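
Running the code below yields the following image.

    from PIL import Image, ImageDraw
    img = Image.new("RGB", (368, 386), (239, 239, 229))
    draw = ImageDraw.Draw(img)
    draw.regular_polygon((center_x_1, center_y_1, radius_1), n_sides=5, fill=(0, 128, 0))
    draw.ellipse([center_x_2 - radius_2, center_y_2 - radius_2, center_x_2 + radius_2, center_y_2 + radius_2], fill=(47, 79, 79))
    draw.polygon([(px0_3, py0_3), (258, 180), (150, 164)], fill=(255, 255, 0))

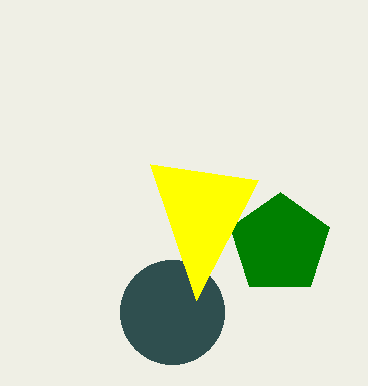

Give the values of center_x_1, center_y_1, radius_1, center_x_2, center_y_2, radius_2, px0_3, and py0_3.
center_x_1 = 280, center_y_1 = 244, radius_1 = 52, center_x_2 = 172, center_y_2 = 312, radius_2 = 52, px0_3 = 196, py0_3 = 300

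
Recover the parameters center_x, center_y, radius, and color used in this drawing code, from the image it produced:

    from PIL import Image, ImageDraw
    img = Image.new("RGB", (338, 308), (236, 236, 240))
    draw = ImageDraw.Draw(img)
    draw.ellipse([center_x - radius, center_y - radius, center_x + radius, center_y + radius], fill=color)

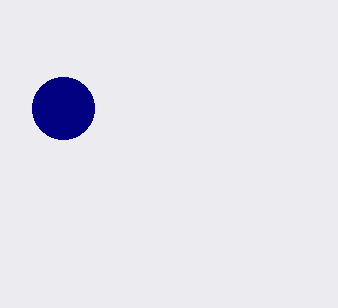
center_x = 63, center_y = 108, radius = 31, color = 'navy'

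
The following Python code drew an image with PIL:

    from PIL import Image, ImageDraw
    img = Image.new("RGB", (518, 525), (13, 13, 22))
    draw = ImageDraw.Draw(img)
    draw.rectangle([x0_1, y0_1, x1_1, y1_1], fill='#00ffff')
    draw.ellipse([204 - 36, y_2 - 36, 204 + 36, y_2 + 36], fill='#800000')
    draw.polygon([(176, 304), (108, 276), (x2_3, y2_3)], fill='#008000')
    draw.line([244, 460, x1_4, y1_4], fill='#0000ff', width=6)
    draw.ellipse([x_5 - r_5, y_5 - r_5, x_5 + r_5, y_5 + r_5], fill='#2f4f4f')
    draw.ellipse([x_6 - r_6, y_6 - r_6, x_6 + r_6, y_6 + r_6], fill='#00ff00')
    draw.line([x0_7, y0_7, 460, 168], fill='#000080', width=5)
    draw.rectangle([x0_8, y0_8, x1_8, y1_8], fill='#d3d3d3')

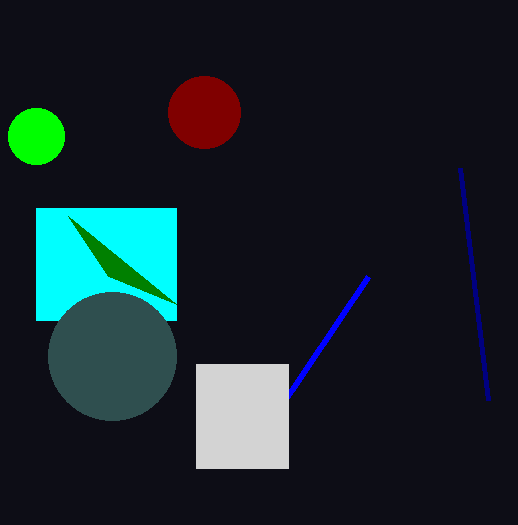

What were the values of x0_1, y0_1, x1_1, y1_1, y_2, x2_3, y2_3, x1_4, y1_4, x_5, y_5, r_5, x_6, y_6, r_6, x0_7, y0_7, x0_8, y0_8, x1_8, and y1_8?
x0_1 = 36, y0_1 = 208, x1_1 = 176, y1_1 = 320, y_2 = 112, x2_3 = 68, y2_3 = 216, x1_4 = 368, y1_4 = 276, x_5 = 112, y_5 = 356, r_5 = 64, x_6 = 36, y_6 = 136, r_6 = 28, x0_7 = 488, y0_7 = 400, x0_8 = 196, y0_8 = 364, x1_8 = 288, y1_8 = 468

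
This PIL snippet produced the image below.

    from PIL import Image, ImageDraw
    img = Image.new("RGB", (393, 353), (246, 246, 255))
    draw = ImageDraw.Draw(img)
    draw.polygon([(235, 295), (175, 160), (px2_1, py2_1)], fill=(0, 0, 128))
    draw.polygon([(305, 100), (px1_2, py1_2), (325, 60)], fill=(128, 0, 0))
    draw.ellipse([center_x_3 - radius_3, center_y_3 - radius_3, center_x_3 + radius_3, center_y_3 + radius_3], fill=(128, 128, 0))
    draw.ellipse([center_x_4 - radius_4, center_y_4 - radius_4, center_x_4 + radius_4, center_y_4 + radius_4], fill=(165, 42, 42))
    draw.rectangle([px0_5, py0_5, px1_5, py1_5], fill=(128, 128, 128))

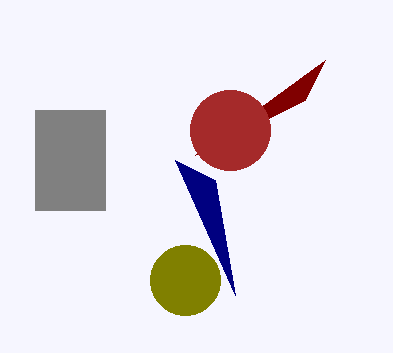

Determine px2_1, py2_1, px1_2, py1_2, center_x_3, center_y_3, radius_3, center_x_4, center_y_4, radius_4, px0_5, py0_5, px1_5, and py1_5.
px2_1 = 215
py2_1 = 180
px1_2 = 195
py1_2 = 155
center_x_3 = 185
center_y_3 = 280
radius_3 = 35
center_x_4 = 230
center_y_4 = 130
radius_4 = 40
px0_5 = 35
py0_5 = 110
px1_5 = 105
py1_5 = 210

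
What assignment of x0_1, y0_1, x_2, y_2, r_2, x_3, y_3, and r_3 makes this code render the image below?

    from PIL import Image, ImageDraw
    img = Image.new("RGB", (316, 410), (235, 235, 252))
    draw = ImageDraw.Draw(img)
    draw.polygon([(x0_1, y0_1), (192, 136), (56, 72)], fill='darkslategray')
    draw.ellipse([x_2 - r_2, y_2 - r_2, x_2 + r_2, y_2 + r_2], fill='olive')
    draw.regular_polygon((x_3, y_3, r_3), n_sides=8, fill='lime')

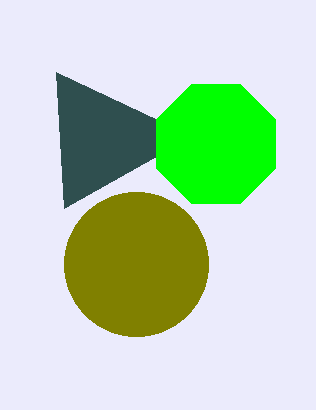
x0_1 = 64, y0_1 = 208, x_2 = 136, y_2 = 264, r_2 = 72, x_3 = 216, y_3 = 144, r_3 = 64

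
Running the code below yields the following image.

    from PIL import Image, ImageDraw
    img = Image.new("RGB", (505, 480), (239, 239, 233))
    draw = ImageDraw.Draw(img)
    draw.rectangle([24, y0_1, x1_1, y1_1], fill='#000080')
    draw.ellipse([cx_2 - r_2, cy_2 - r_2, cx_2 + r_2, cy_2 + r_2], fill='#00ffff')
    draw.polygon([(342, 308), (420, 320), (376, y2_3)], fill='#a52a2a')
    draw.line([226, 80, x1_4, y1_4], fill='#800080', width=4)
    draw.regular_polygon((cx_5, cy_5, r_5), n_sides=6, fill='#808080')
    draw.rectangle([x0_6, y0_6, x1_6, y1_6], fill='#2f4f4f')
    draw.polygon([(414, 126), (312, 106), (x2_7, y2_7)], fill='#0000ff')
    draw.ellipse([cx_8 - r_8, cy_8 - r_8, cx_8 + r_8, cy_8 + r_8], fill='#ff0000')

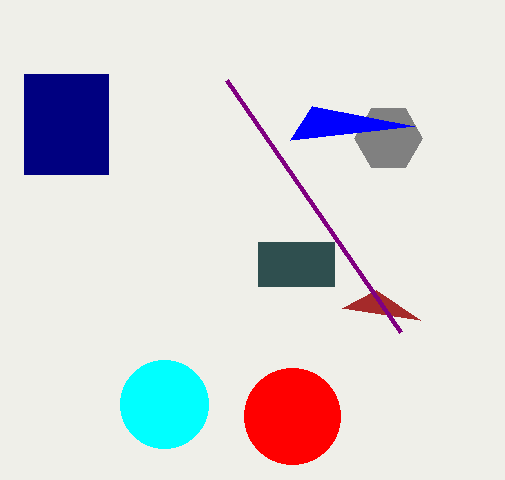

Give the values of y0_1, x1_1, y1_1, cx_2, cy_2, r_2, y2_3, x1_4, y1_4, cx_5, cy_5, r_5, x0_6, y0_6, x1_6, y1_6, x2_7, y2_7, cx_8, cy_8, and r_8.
y0_1 = 74
x1_1 = 108
y1_1 = 174
cx_2 = 164
cy_2 = 404
r_2 = 44
y2_3 = 290
x1_4 = 400
y1_4 = 332
cx_5 = 388
cy_5 = 138
r_5 = 34
x0_6 = 258
y0_6 = 242
x1_6 = 334
y1_6 = 286
x2_7 = 290
y2_7 = 140
cx_8 = 292
cy_8 = 416
r_8 = 48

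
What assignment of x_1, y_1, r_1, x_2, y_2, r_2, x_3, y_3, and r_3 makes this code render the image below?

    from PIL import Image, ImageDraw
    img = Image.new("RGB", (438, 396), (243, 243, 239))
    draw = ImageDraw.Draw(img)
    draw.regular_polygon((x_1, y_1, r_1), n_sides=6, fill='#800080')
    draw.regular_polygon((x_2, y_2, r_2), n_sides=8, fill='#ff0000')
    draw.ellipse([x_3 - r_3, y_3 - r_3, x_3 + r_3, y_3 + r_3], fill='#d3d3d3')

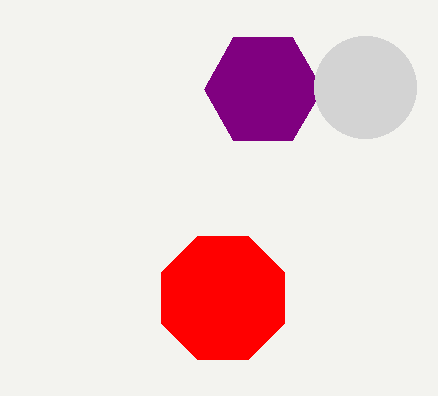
x_1 = 263; y_1 = 89; r_1 = 59; x_2 = 223; y_2 = 298; r_2 = 67; x_3 = 365; y_3 = 87; r_3 = 51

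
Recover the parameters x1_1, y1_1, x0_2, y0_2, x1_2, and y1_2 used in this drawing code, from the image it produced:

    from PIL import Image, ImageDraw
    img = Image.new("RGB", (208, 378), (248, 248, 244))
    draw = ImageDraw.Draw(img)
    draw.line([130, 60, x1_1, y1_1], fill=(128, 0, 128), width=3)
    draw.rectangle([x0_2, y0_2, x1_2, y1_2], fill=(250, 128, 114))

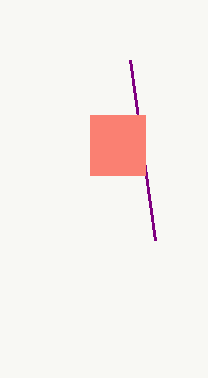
x1_1 = 155
y1_1 = 240
x0_2 = 90
y0_2 = 115
x1_2 = 145
y1_2 = 175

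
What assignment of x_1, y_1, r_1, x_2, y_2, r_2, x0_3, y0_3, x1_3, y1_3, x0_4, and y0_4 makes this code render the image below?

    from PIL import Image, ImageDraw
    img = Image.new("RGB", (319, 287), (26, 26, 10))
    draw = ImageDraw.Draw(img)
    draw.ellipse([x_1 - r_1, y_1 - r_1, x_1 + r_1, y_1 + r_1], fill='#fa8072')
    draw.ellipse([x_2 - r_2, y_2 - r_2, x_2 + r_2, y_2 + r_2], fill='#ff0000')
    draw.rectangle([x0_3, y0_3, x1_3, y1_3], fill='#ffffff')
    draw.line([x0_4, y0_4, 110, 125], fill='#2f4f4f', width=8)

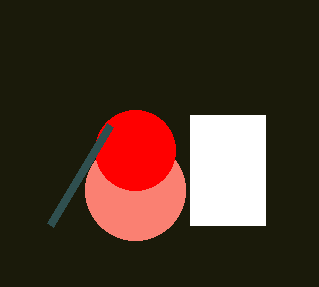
x_1 = 135
y_1 = 190
r_1 = 50
x_2 = 135
y_2 = 150
r_2 = 40
x0_3 = 190
y0_3 = 115
x1_3 = 265
y1_3 = 225
x0_4 = 50
y0_4 = 225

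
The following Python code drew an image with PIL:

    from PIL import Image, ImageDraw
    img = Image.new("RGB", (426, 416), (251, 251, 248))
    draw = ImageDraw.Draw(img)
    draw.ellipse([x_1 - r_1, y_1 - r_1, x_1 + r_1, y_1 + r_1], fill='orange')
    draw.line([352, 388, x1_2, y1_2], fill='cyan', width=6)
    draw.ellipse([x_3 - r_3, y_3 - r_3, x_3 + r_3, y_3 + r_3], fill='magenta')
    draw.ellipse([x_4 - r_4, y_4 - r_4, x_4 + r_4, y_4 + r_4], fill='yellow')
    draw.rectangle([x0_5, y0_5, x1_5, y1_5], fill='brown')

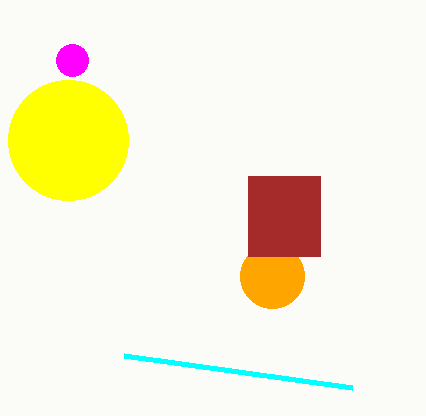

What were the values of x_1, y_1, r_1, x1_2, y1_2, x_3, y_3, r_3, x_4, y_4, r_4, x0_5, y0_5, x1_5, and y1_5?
x_1 = 272
y_1 = 276
r_1 = 32
x1_2 = 124
y1_2 = 356
x_3 = 72
y_3 = 60
r_3 = 16
x_4 = 68
y_4 = 140
r_4 = 60
x0_5 = 248
y0_5 = 176
x1_5 = 320
y1_5 = 256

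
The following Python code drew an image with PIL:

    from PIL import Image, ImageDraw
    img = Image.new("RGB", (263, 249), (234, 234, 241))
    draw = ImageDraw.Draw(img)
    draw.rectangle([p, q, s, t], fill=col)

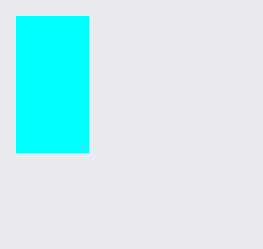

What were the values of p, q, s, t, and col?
p = 16, q = 16, s = 88, t = 152, col = 'cyan'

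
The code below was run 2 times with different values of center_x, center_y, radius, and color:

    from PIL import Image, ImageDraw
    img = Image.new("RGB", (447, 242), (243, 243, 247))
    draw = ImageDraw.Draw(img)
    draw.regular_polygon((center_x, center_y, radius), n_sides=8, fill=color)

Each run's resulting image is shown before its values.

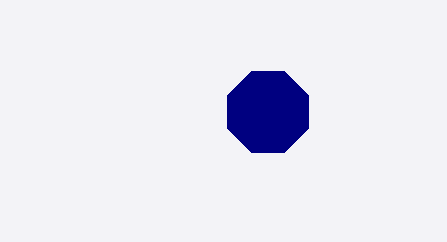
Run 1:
center_x = 268, center_y = 112, radius = 44, color = 'navy'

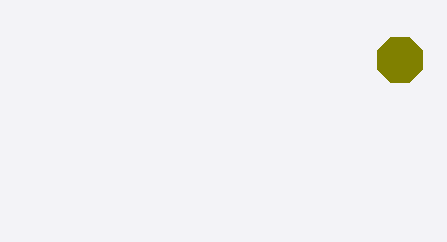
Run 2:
center_x = 400
center_y = 60
radius = 24
color = 'olive'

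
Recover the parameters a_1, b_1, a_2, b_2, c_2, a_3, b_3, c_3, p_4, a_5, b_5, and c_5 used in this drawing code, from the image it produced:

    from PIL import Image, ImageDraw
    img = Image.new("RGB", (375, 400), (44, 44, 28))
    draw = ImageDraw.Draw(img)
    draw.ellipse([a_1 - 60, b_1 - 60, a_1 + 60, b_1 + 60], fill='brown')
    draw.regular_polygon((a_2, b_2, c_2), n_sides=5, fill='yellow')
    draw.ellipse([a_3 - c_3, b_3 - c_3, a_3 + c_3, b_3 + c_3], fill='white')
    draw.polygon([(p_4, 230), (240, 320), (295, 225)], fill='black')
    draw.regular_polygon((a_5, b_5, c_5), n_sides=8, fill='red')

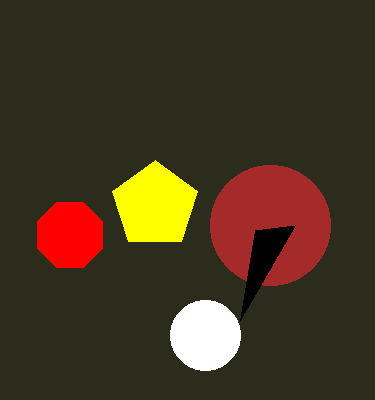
a_1 = 270; b_1 = 225; a_2 = 155; b_2 = 205; c_2 = 45; a_3 = 205; b_3 = 335; c_3 = 35; p_4 = 255; a_5 = 70; b_5 = 235; c_5 = 35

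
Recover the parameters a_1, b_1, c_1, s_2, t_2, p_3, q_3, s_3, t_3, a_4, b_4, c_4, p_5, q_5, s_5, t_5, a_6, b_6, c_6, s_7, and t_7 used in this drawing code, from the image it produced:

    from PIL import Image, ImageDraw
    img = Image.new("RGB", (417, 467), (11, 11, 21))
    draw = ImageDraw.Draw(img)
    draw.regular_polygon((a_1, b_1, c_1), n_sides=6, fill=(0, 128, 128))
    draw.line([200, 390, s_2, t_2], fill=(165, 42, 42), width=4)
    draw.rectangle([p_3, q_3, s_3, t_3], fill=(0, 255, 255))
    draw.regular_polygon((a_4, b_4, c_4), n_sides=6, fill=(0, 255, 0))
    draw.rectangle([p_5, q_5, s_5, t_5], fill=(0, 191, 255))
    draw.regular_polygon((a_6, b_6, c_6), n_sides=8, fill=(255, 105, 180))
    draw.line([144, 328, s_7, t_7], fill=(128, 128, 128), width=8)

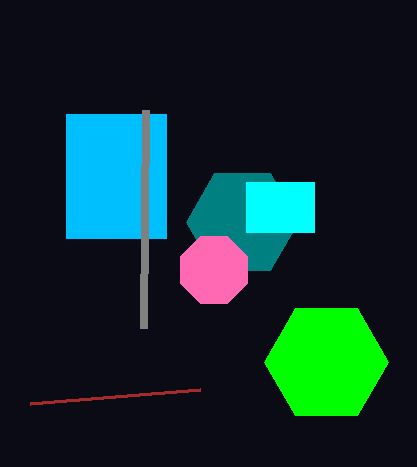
a_1 = 242; b_1 = 222; c_1 = 56; s_2 = 30; t_2 = 404; p_3 = 246; q_3 = 182; s_3 = 314; t_3 = 232; a_4 = 326; b_4 = 362; c_4 = 62; p_5 = 66; q_5 = 114; s_5 = 166; t_5 = 238; a_6 = 214; b_6 = 270; c_6 = 36; s_7 = 146; t_7 = 110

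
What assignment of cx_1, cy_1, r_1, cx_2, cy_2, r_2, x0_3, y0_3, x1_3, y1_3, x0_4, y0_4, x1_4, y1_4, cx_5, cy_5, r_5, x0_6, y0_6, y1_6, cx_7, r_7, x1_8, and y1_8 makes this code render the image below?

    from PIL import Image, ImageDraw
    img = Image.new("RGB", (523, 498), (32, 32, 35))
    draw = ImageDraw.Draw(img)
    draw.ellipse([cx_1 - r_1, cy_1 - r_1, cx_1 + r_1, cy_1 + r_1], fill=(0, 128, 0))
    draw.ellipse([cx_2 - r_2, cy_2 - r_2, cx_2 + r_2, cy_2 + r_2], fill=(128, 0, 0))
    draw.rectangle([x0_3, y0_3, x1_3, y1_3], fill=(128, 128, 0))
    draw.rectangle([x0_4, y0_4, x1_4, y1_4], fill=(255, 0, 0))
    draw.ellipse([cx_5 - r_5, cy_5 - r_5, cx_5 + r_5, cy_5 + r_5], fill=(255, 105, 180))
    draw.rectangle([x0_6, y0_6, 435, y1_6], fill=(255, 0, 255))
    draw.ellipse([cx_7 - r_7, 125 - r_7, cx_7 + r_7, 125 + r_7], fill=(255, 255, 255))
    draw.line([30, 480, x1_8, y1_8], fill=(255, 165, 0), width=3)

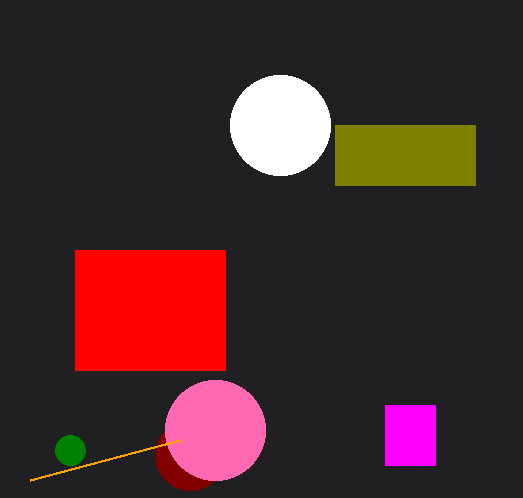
cx_1 = 70; cy_1 = 450; r_1 = 15; cx_2 = 190; cy_2 = 455; r_2 = 35; x0_3 = 335; y0_3 = 125; x1_3 = 475; y1_3 = 185; x0_4 = 75; y0_4 = 250; x1_4 = 225; y1_4 = 370; cx_5 = 215; cy_5 = 430; r_5 = 50; x0_6 = 385; y0_6 = 405; y1_6 = 465; cx_7 = 280; r_7 = 50; x1_8 = 180; y1_8 = 440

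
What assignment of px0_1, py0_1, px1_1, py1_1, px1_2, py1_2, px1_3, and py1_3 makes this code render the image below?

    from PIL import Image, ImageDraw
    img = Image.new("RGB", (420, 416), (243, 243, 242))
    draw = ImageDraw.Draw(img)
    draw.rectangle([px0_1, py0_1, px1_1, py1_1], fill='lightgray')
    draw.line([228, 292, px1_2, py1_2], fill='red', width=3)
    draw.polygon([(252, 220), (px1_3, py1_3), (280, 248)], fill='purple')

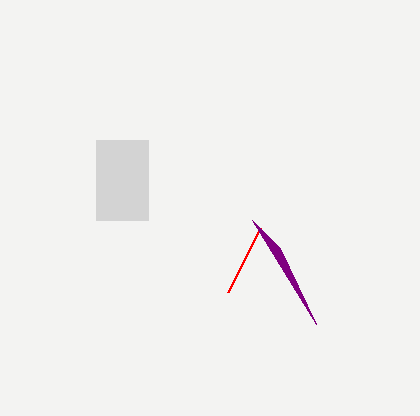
px0_1 = 96
py0_1 = 140
px1_1 = 148
py1_1 = 220
px1_2 = 260
py1_2 = 228
px1_3 = 316
py1_3 = 324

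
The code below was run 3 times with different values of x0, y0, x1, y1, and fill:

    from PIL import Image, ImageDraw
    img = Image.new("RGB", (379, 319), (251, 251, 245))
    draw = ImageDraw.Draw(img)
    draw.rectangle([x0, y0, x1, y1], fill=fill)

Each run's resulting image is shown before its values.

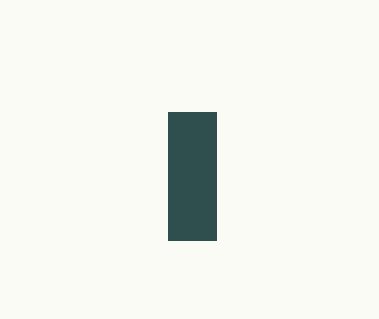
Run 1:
x0 = 168
y0 = 112
x1 = 216
y1 = 240
fill = 'darkslategray'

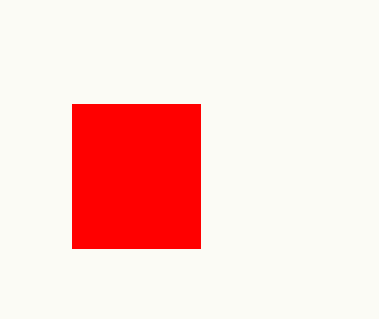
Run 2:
x0 = 72
y0 = 104
x1 = 200
y1 = 248
fill = 'red'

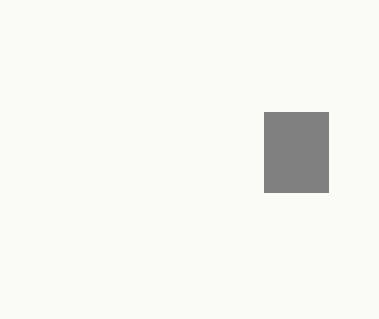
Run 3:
x0 = 264; y0 = 112; x1 = 328; y1 = 192; fill = 'gray'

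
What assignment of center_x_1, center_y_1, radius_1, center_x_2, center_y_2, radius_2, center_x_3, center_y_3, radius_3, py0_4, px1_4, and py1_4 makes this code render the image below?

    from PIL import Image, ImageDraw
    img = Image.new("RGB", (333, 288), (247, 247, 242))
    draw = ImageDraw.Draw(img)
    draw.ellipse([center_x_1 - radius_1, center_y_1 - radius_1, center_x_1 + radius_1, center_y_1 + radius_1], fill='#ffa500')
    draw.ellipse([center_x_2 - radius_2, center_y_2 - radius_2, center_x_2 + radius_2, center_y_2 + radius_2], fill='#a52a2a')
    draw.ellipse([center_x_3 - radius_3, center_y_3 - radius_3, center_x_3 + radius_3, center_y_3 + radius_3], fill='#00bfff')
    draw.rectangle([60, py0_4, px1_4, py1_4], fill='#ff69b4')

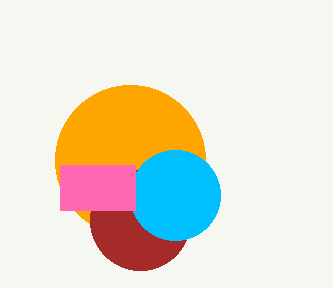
center_x_1 = 130; center_y_1 = 160; radius_1 = 75; center_x_2 = 140; center_y_2 = 220; radius_2 = 50; center_x_3 = 175; center_y_3 = 195; radius_3 = 45; py0_4 = 165; px1_4 = 135; py1_4 = 210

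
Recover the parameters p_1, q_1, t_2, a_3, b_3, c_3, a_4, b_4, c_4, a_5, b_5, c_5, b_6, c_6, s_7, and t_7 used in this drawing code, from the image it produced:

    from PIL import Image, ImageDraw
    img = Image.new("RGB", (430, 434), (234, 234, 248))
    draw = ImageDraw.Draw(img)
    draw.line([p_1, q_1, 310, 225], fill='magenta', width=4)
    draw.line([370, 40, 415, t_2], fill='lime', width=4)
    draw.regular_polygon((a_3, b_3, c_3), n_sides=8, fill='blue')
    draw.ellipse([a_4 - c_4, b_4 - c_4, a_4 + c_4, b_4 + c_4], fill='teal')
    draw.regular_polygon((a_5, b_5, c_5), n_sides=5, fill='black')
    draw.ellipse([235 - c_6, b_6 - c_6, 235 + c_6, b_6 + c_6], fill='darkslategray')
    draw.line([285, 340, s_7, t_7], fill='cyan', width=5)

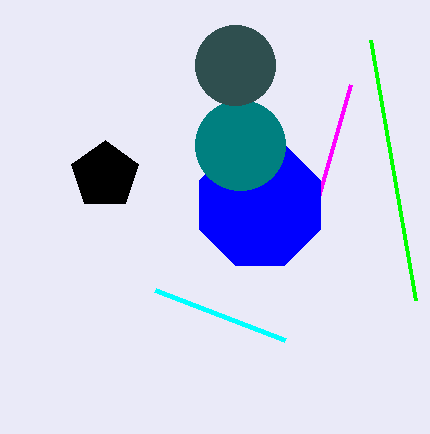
p_1 = 350; q_1 = 85; t_2 = 300; a_3 = 260; b_3 = 205; c_3 = 65; a_4 = 240; b_4 = 145; c_4 = 45; a_5 = 105; b_5 = 175; c_5 = 35; b_6 = 65; c_6 = 40; s_7 = 155; t_7 = 290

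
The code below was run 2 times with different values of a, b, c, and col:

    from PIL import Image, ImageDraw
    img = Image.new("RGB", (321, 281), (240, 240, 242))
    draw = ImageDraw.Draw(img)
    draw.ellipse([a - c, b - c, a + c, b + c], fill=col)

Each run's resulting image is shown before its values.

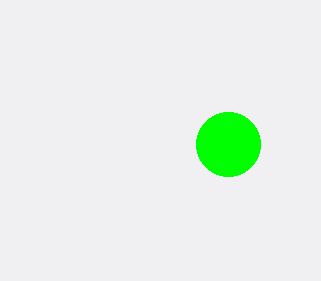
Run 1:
a = 228
b = 144
c = 32
col = 'lime'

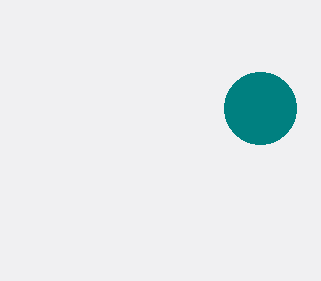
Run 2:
a = 260, b = 108, c = 36, col = 'teal'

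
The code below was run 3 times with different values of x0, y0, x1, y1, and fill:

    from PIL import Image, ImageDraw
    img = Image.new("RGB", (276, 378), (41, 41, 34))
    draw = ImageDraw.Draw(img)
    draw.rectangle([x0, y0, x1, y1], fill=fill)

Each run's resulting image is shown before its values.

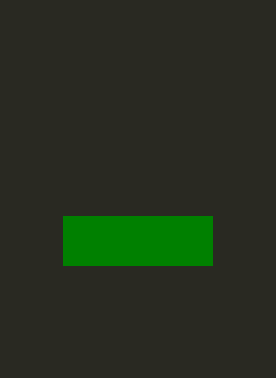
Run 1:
x0 = 63, y0 = 216, x1 = 212, y1 = 265, fill = 'green'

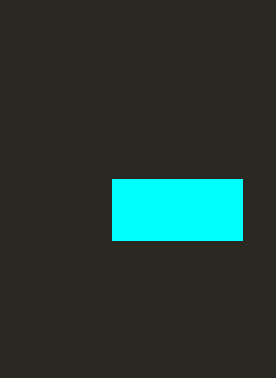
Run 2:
x0 = 112
y0 = 179
x1 = 242
y1 = 240
fill = 'cyan'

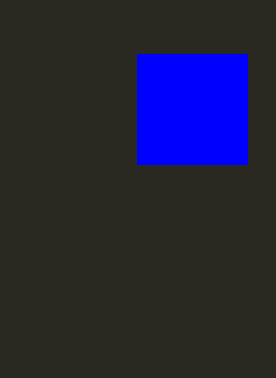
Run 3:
x0 = 137, y0 = 54, x1 = 247, y1 = 164, fill = 'blue'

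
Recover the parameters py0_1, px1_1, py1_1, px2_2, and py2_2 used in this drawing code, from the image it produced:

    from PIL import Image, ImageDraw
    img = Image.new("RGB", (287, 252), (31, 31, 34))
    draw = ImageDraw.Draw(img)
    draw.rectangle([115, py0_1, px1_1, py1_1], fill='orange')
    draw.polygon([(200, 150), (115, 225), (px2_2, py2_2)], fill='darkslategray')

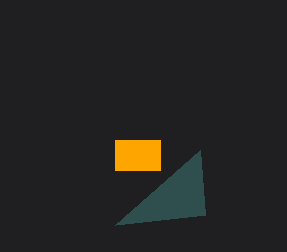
py0_1 = 140
px1_1 = 160
py1_1 = 170
px2_2 = 205
py2_2 = 215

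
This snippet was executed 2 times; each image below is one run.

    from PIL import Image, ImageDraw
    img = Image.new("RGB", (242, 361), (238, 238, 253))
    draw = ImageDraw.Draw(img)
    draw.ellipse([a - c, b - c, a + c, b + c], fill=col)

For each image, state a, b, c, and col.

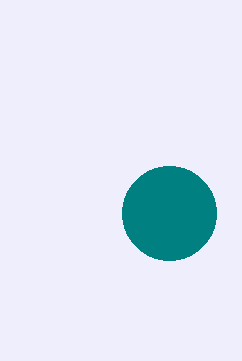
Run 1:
a = 169; b = 213; c = 47; col = 'teal'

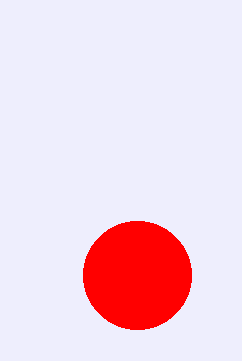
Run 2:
a = 137; b = 275; c = 54; col = 'red'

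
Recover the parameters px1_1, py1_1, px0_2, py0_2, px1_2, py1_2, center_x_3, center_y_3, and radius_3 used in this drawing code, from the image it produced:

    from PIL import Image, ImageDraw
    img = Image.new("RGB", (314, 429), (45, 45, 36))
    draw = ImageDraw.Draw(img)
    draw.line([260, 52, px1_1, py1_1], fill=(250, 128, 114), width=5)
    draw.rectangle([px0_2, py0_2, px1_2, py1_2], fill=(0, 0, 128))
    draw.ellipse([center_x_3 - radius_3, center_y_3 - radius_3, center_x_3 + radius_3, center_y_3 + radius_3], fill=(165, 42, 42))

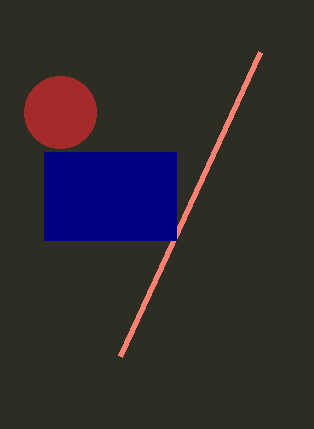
px1_1 = 120
py1_1 = 356
px0_2 = 44
py0_2 = 152
px1_2 = 176
py1_2 = 240
center_x_3 = 60
center_y_3 = 112
radius_3 = 36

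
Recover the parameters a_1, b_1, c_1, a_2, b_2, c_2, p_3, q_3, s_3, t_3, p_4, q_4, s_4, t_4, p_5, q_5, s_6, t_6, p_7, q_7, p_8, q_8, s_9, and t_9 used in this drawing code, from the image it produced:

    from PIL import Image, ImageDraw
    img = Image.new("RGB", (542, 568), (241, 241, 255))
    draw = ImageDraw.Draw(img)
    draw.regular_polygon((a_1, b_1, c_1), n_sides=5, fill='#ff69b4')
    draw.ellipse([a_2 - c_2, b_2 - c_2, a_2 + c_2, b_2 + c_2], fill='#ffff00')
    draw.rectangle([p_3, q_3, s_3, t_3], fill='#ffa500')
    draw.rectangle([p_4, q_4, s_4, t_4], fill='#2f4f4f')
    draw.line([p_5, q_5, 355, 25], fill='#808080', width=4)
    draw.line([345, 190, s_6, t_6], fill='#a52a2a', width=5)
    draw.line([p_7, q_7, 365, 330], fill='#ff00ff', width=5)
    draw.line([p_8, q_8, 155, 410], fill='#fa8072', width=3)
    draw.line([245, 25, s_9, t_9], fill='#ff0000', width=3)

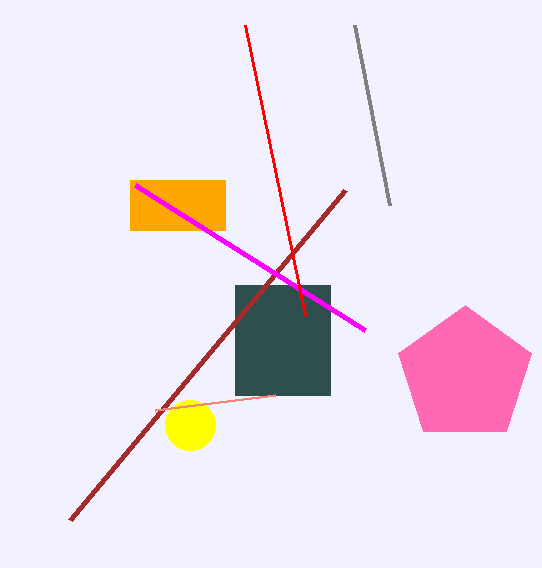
a_1 = 465
b_1 = 375
c_1 = 70
a_2 = 190
b_2 = 425
c_2 = 25
p_3 = 130
q_3 = 180
s_3 = 225
t_3 = 230
p_4 = 235
q_4 = 285
s_4 = 330
t_4 = 395
p_5 = 390
q_5 = 205
s_6 = 70
t_6 = 520
p_7 = 135
q_7 = 185
p_8 = 275
q_8 = 395
s_9 = 305
t_9 = 315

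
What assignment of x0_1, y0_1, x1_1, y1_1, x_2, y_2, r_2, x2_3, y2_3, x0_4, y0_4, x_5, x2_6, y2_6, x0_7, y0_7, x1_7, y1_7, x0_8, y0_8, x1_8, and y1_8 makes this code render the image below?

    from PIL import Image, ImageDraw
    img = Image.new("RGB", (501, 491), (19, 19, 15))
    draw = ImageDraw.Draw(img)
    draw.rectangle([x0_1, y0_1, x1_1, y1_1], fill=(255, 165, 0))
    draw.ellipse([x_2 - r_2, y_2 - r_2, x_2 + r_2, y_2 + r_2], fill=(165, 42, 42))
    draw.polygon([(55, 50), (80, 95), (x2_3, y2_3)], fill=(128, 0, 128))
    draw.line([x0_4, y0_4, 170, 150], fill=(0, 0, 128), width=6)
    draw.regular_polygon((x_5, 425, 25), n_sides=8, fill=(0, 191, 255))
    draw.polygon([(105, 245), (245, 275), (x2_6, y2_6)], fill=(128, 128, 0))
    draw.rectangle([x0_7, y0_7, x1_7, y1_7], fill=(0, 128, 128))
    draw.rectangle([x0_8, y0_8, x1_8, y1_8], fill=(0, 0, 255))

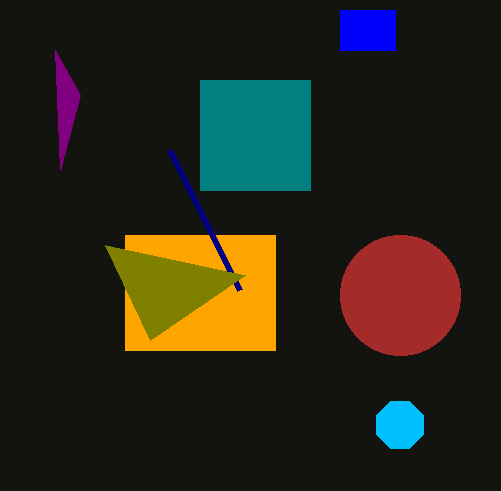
x0_1 = 125; y0_1 = 235; x1_1 = 275; y1_1 = 350; x_2 = 400; y_2 = 295; r_2 = 60; x2_3 = 60; y2_3 = 170; x0_4 = 240; y0_4 = 290; x_5 = 400; x2_6 = 150; y2_6 = 340; x0_7 = 200; y0_7 = 80; x1_7 = 310; y1_7 = 190; x0_8 = 340; y0_8 = 10; x1_8 = 395; y1_8 = 50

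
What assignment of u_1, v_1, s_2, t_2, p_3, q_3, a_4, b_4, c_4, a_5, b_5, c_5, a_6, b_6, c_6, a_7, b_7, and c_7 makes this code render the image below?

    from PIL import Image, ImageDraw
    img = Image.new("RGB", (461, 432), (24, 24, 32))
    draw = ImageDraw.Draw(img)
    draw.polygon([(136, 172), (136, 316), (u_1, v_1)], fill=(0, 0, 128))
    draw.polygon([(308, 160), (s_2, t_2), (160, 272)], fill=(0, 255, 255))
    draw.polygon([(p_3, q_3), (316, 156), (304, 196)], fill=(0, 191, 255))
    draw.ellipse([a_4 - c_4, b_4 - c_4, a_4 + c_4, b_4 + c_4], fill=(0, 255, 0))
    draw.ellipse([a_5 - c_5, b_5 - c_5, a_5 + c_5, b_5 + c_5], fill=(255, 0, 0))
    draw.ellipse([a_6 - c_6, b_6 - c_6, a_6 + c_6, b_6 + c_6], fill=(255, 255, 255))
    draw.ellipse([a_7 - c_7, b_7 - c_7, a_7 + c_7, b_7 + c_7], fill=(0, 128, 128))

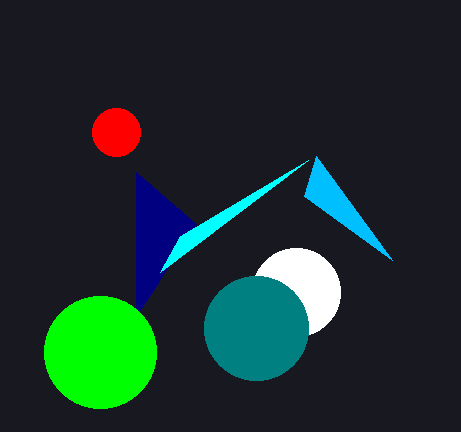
u_1 = 196; v_1 = 224; s_2 = 180; t_2 = 236; p_3 = 392; q_3 = 260; a_4 = 100; b_4 = 352; c_4 = 56; a_5 = 116; b_5 = 132; c_5 = 24; a_6 = 296; b_6 = 292; c_6 = 44; a_7 = 256; b_7 = 328; c_7 = 52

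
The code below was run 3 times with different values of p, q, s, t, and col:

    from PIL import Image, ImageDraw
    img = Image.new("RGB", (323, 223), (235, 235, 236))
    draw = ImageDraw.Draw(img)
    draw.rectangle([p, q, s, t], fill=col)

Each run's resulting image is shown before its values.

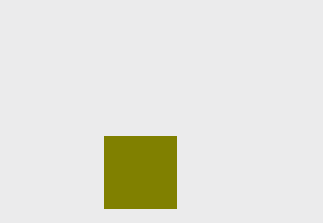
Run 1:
p = 104; q = 136; s = 176; t = 208; col = 'olive'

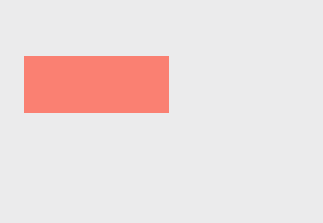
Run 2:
p = 24, q = 56, s = 168, t = 112, col = 'salmon'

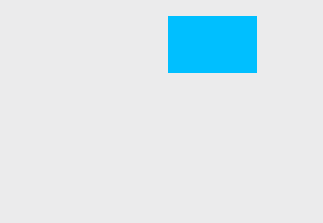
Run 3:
p = 168, q = 16, s = 256, t = 72, col = 'deepskyblue'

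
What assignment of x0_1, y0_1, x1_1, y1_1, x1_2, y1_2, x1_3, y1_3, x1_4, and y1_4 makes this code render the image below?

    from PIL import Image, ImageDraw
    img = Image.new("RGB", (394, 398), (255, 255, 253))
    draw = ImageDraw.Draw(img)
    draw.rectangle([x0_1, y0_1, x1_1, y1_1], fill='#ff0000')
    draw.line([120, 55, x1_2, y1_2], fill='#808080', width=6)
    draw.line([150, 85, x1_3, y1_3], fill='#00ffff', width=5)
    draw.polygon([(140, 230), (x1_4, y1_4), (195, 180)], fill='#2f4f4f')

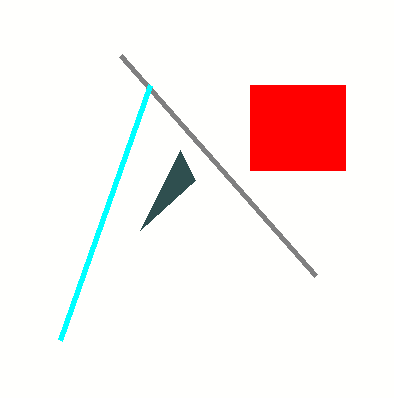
x0_1 = 250
y0_1 = 85
x1_1 = 345
y1_1 = 170
x1_2 = 315
y1_2 = 275
x1_3 = 60
y1_3 = 340
x1_4 = 180
y1_4 = 150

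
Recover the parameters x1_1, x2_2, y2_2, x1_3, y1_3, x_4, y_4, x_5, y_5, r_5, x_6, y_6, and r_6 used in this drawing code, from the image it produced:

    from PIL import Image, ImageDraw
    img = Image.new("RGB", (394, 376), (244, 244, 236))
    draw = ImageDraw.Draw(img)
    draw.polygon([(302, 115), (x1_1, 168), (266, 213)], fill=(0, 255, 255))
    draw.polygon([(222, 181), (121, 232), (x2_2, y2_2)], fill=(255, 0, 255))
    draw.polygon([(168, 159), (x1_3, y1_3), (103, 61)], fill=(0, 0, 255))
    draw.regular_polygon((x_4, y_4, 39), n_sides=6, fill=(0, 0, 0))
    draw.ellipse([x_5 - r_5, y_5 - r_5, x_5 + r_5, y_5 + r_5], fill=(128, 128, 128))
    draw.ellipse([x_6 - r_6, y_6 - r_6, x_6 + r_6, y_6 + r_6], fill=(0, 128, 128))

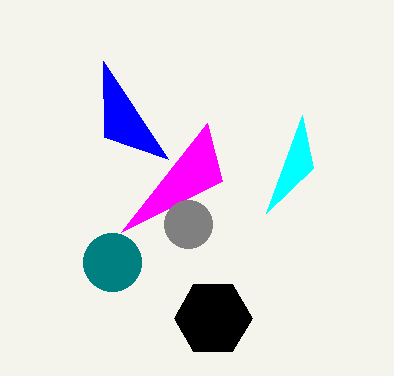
x1_1 = 313; x2_2 = 207; y2_2 = 123; x1_3 = 104; y1_3 = 137; x_4 = 213; y_4 = 318; x_5 = 188; y_5 = 224; r_5 = 24; x_6 = 112; y_6 = 262; r_6 = 29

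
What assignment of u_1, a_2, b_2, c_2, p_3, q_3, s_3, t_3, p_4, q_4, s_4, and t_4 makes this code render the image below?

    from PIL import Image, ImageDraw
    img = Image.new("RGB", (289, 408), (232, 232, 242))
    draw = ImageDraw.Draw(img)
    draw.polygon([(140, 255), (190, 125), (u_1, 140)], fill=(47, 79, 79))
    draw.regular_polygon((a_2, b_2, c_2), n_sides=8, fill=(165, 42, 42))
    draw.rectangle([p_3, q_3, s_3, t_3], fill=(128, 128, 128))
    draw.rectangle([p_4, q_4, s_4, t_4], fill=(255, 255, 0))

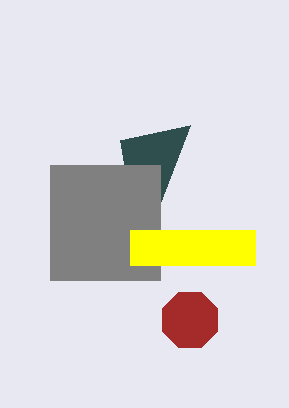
u_1 = 120, a_2 = 190, b_2 = 320, c_2 = 30, p_3 = 50, q_3 = 165, s_3 = 160, t_3 = 280, p_4 = 130, q_4 = 230, s_4 = 255, t_4 = 265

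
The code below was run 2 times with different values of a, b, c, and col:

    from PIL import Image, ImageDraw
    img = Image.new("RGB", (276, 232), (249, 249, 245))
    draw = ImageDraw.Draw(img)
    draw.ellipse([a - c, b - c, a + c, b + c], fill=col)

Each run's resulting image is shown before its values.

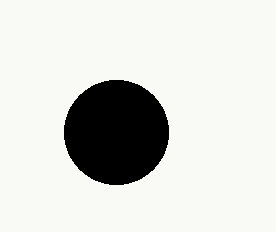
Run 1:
a = 116, b = 132, c = 52, col = 'black'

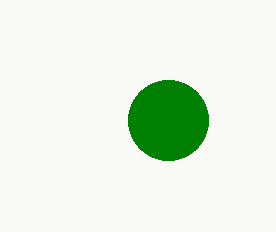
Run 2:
a = 168
b = 120
c = 40
col = 'green'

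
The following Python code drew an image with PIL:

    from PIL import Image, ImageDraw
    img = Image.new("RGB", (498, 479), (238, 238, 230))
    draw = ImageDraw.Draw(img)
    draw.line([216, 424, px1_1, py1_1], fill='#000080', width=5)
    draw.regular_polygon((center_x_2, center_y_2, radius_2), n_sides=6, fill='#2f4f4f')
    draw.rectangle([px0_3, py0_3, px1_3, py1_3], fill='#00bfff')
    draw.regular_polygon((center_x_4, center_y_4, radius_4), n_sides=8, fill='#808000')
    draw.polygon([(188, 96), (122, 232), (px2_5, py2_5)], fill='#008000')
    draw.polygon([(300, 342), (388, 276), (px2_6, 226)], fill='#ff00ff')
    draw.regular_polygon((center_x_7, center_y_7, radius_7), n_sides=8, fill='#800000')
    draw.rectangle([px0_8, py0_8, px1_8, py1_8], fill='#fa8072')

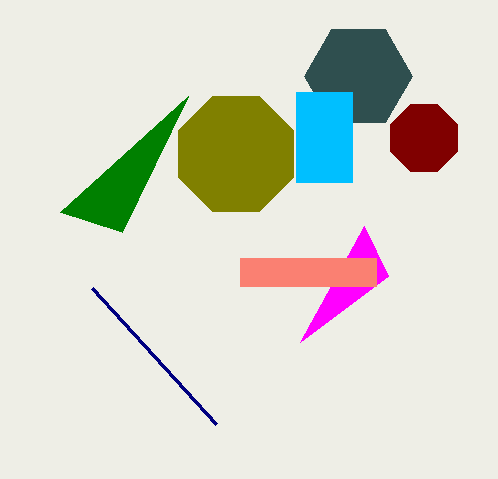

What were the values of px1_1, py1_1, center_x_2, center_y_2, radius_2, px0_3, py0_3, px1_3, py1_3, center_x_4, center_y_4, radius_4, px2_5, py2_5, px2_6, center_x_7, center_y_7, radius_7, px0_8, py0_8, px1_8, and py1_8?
px1_1 = 92
py1_1 = 288
center_x_2 = 358
center_y_2 = 76
radius_2 = 54
px0_3 = 296
py0_3 = 92
px1_3 = 352
py1_3 = 182
center_x_4 = 236
center_y_4 = 154
radius_4 = 62
px2_5 = 60
py2_5 = 212
px2_6 = 364
center_x_7 = 424
center_y_7 = 138
radius_7 = 36
px0_8 = 240
py0_8 = 258
px1_8 = 376
py1_8 = 286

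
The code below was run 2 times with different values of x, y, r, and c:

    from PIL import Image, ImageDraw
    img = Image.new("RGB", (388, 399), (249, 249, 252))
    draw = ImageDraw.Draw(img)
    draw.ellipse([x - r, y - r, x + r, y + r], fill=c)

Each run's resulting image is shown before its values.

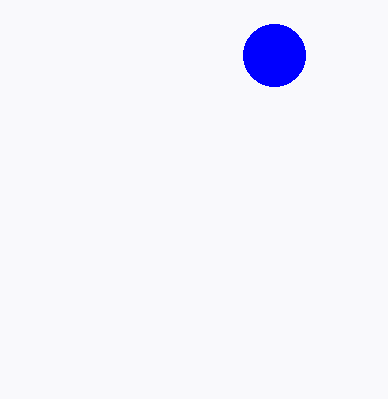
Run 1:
x = 274; y = 55; r = 31; c = 'blue'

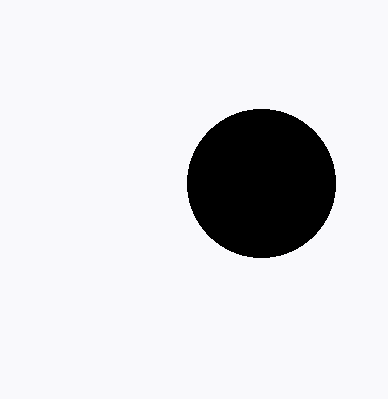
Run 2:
x = 261; y = 183; r = 74; c = 'black'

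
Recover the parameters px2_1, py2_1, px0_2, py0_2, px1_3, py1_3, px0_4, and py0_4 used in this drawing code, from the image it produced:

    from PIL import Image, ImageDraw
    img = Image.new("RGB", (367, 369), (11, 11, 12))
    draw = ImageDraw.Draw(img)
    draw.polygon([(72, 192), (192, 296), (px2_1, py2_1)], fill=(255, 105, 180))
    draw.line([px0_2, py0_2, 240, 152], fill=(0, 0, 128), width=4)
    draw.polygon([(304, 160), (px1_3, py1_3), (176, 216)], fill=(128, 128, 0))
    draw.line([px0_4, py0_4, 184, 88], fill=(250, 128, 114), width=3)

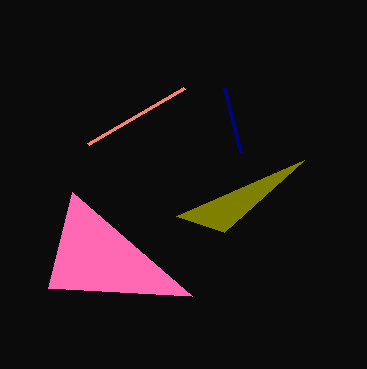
px2_1 = 48; py2_1 = 288; px0_2 = 224; py0_2 = 88; px1_3 = 224; py1_3 = 232; px0_4 = 88; py0_4 = 144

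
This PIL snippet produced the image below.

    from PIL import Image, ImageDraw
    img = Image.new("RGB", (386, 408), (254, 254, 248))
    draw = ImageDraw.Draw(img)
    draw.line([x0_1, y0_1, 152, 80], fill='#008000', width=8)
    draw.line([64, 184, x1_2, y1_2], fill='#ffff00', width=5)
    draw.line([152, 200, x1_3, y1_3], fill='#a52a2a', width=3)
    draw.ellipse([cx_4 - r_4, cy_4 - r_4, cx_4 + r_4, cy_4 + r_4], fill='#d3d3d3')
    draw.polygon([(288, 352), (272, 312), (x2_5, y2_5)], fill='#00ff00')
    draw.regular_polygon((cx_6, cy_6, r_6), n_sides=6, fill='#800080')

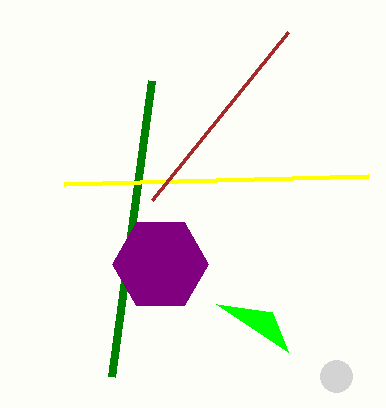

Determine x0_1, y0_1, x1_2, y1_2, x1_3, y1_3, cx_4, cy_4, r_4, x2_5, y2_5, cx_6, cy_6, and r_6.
x0_1 = 112
y0_1 = 376
x1_2 = 368
y1_2 = 176
x1_3 = 288
y1_3 = 32
cx_4 = 336
cy_4 = 376
r_4 = 16
x2_5 = 216
y2_5 = 304
cx_6 = 160
cy_6 = 264
r_6 = 48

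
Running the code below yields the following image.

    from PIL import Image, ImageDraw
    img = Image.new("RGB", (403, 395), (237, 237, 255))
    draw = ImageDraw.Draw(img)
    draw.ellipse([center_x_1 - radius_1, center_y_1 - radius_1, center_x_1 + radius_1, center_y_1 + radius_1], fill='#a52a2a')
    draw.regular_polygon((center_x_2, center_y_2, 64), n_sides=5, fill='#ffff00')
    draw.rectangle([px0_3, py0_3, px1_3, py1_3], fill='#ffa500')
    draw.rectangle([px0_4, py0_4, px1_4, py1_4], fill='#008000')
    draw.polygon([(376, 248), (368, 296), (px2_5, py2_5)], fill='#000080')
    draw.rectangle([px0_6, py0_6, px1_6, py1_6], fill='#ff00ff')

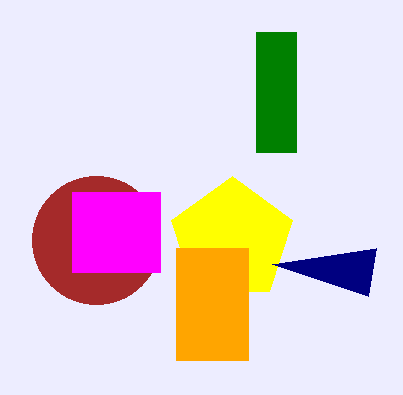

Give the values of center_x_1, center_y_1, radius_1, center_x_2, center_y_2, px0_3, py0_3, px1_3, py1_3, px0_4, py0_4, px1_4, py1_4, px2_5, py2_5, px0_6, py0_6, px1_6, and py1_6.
center_x_1 = 96; center_y_1 = 240; radius_1 = 64; center_x_2 = 232; center_y_2 = 240; px0_3 = 176; py0_3 = 248; px1_3 = 248; py1_3 = 360; px0_4 = 256; py0_4 = 32; px1_4 = 296; py1_4 = 152; px2_5 = 272; py2_5 = 264; px0_6 = 72; py0_6 = 192; px1_6 = 160; py1_6 = 272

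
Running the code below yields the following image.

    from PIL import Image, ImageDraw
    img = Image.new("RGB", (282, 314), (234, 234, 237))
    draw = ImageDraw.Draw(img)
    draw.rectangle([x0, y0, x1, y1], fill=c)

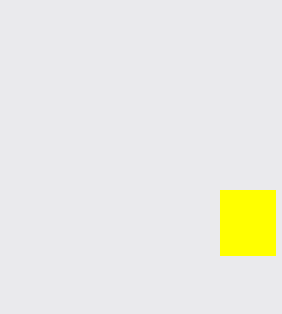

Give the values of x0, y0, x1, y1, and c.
x0 = 220
y0 = 190
x1 = 275
y1 = 255
c = 'yellow'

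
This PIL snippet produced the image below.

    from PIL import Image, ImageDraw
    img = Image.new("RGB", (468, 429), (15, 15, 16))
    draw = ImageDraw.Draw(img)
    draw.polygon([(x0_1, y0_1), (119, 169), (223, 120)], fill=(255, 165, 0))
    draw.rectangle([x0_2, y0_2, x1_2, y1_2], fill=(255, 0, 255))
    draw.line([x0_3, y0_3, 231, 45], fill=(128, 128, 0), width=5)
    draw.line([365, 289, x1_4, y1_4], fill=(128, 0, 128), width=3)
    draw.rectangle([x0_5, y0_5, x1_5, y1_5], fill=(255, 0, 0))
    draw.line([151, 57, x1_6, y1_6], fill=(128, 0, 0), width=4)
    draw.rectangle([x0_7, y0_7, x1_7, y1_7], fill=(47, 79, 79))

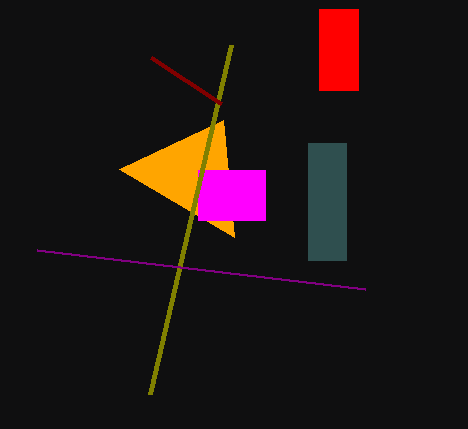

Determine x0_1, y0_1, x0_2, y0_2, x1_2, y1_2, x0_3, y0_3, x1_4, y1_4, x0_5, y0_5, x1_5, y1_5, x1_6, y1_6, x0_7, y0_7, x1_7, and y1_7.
x0_1 = 234, y0_1 = 237, x0_2 = 198, y0_2 = 170, x1_2 = 265, y1_2 = 220, x0_3 = 150, y0_3 = 394, x1_4 = 37, y1_4 = 250, x0_5 = 319, y0_5 = 9, x1_5 = 358, y1_5 = 90, x1_6 = 221, y1_6 = 103, x0_7 = 308, y0_7 = 143, x1_7 = 346, y1_7 = 260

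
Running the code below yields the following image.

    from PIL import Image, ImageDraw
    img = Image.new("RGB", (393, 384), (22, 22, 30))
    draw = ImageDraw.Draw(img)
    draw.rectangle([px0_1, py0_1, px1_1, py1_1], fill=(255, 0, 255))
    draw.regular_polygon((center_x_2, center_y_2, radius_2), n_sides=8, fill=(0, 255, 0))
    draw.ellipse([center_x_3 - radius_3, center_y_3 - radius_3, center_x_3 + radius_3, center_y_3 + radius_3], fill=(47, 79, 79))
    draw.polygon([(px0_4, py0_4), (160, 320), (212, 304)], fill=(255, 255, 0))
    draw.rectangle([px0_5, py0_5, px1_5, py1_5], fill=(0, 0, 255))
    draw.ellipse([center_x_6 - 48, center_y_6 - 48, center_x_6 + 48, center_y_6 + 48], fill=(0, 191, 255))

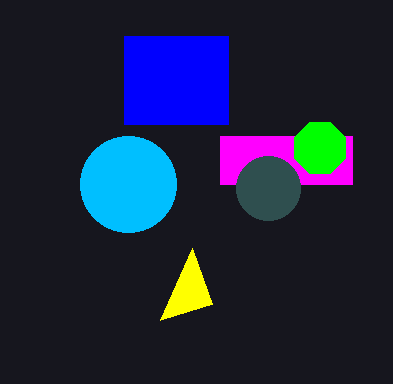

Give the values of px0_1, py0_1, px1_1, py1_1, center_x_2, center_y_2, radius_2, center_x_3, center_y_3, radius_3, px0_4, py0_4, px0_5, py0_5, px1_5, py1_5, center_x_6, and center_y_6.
px0_1 = 220; py0_1 = 136; px1_1 = 352; py1_1 = 184; center_x_2 = 320; center_y_2 = 148; radius_2 = 28; center_x_3 = 268; center_y_3 = 188; radius_3 = 32; px0_4 = 192; py0_4 = 248; px0_5 = 124; py0_5 = 36; px1_5 = 228; py1_5 = 124; center_x_6 = 128; center_y_6 = 184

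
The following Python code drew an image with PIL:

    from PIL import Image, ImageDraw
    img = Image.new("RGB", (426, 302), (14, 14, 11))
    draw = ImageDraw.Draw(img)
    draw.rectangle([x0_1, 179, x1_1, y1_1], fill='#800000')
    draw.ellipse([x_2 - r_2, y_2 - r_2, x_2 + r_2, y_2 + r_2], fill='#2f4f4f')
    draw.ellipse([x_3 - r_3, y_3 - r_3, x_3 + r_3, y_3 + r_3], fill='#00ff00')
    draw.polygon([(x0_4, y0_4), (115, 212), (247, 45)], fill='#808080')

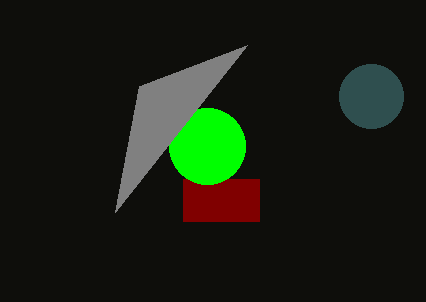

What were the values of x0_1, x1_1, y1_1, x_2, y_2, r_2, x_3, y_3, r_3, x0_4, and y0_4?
x0_1 = 183; x1_1 = 259; y1_1 = 221; x_2 = 371; y_2 = 96; r_2 = 32; x_3 = 207; y_3 = 146; r_3 = 38; x0_4 = 139; y0_4 = 86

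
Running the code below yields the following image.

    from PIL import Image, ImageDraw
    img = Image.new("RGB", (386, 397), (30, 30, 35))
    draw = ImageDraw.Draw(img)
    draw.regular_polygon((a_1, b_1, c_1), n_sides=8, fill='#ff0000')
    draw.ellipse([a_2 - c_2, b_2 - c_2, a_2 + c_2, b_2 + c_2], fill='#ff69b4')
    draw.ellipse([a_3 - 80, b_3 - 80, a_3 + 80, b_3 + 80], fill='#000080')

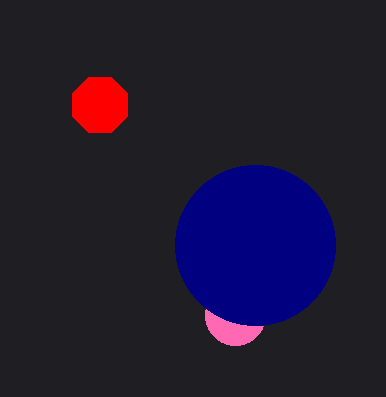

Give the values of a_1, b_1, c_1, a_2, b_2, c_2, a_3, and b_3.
a_1 = 100; b_1 = 105; c_1 = 30; a_2 = 235; b_2 = 315; c_2 = 30; a_3 = 255; b_3 = 245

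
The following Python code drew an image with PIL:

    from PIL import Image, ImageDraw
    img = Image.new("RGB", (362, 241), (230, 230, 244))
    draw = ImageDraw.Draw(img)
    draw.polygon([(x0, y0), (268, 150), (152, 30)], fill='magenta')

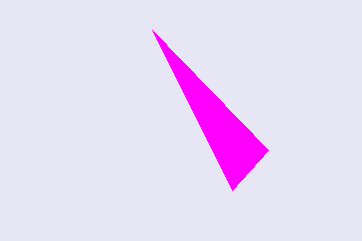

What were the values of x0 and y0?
x0 = 232
y0 = 190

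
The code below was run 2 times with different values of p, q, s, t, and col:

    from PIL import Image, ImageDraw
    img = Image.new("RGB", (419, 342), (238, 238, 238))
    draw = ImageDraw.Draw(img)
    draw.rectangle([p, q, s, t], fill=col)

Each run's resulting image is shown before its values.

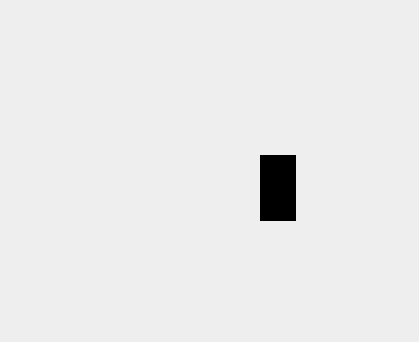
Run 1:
p = 260; q = 155; s = 295; t = 220; col = 'black'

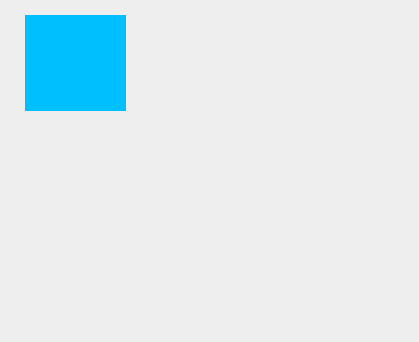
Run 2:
p = 25, q = 15, s = 125, t = 110, col = 'deepskyblue'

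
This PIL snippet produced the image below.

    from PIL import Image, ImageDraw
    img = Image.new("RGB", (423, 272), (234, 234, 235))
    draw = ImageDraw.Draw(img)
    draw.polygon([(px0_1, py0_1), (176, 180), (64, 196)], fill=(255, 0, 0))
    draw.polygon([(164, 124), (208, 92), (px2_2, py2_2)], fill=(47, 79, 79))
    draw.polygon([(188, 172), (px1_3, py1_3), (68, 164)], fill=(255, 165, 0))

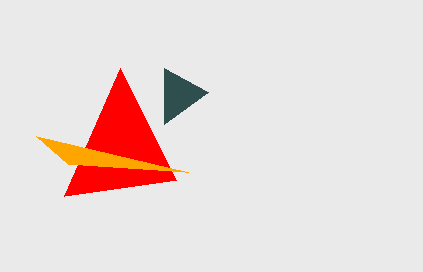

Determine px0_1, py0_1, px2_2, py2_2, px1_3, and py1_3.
px0_1 = 120; py0_1 = 68; px2_2 = 164; py2_2 = 68; px1_3 = 36; py1_3 = 136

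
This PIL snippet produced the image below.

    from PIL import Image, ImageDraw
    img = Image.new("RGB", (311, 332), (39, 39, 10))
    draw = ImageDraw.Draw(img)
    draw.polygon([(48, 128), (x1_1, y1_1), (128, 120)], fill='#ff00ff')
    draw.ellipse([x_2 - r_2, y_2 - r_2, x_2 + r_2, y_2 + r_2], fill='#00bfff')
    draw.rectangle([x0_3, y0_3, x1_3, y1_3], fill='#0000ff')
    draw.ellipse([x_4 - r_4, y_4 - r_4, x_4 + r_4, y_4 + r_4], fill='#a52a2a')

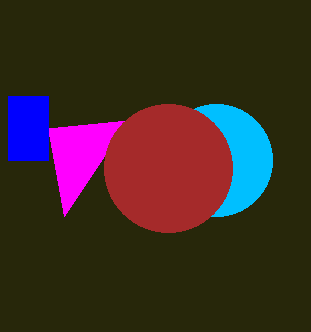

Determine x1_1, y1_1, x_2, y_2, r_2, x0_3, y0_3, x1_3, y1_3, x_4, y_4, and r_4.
x1_1 = 64, y1_1 = 216, x_2 = 216, y_2 = 160, r_2 = 56, x0_3 = 8, y0_3 = 96, x1_3 = 48, y1_3 = 160, x_4 = 168, y_4 = 168, r_4 = 64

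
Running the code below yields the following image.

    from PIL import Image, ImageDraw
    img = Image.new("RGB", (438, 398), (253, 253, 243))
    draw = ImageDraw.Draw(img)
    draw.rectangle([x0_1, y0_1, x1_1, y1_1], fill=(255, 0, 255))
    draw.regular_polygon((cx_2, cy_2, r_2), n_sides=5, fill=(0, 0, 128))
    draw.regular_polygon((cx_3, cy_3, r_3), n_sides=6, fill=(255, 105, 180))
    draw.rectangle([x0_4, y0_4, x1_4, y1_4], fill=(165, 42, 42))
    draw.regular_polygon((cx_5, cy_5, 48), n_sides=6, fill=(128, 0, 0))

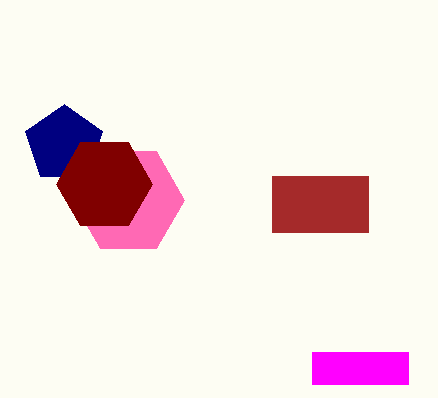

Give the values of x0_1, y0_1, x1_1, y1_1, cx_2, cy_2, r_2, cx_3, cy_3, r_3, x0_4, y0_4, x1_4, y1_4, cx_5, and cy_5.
x0_1 = 312
y0_1 = 352
x1_1 = 408
y1_1 = 384
cx_2 = 64
cy_2 = 144
r_2 = 40
cx_3 = 128
cy_3 = 200
r_3 = 56
x0_4 = 272
y0_4 = 176
x1_4 = 368
y1_4 = 232
cx_5 = 104
cy_5 = 184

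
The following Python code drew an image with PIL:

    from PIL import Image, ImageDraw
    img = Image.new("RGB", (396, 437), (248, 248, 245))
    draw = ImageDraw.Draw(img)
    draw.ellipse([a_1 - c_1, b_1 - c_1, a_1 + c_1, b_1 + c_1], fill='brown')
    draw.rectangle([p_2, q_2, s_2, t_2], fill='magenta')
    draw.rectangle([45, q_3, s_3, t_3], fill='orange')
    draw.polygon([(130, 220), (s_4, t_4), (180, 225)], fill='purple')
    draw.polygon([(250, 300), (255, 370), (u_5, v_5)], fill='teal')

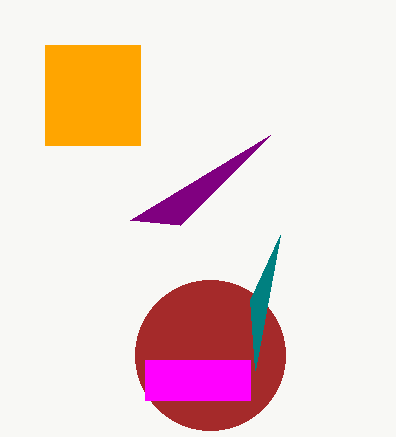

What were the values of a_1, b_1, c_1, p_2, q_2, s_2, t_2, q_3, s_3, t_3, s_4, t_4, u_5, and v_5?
a_1 = 210, b_1 = 355, c_1 = 75, p_2 = 145, q_2 = 360, s_2 = 250, t_2 = 400, q_3 = 45, s_3 = 140, t_3 = 145, s_4 = 270, t_4 = 135, u_5 = 280, v_5 = 235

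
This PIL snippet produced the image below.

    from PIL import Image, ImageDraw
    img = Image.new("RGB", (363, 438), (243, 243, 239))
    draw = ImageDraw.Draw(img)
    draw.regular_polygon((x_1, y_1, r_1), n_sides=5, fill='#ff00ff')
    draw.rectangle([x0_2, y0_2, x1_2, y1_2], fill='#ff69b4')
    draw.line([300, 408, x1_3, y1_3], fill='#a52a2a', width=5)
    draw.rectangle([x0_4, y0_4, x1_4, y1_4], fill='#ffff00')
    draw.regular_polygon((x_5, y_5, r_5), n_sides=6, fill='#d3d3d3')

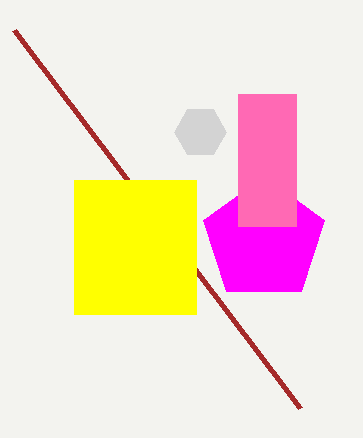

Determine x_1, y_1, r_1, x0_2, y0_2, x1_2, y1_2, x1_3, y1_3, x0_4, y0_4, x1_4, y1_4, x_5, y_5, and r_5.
x_1 = 264; y_1 = 240; r_1 = 64; x0_2 = 238; y0_2 = 94; x1_2 = 296; y1_2 = 226; x1_3 = 14; y1_3 = 30; x0_4 = 74; y0_4 = 180; x1_4 = 196; y1_4 = 314; x_5 = 200; y_5 = 132; r_5 = 26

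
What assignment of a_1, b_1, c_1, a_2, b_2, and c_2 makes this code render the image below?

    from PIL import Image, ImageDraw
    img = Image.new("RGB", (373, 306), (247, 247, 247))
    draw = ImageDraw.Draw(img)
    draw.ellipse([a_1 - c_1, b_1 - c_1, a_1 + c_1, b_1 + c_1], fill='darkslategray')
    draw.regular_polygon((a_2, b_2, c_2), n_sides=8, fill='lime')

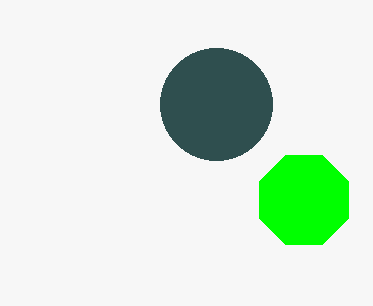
a_1 = 216; b_1 = 104; c_1 = 56; a_2 = 304; b_2 = 200; c_2 = 48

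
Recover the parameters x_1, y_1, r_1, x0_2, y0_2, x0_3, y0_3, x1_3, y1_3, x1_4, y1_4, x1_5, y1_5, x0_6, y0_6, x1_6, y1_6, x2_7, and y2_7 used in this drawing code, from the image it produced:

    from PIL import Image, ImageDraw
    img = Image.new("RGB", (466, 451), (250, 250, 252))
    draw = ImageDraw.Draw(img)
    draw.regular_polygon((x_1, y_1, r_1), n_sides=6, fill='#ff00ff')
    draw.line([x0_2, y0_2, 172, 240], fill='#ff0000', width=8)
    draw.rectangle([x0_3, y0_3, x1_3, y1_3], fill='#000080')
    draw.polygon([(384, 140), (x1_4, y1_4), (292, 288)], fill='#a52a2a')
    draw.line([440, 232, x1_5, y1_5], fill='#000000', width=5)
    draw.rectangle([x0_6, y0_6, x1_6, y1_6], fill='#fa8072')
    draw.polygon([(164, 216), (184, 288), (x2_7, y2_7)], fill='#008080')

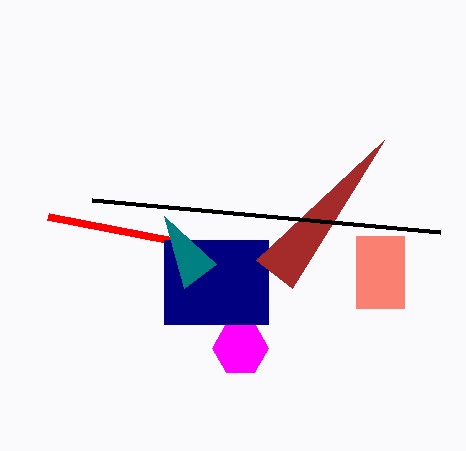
x_1 = 240; y_1 = 348; r_1 = 28; x0_2 = 48; y0_2 = 216; x0_3 = 164; y0_3 = 240; x1_3 = 268; y1_3 = 324; x1_4 = 256; y1_4 = 260; x1_5 = 92; y1_5 = 200; x0_6 = 356; y0_6 = 236; x1_6 = 404; y1_6 = 308; x2_7 = 216; y2_7 = 264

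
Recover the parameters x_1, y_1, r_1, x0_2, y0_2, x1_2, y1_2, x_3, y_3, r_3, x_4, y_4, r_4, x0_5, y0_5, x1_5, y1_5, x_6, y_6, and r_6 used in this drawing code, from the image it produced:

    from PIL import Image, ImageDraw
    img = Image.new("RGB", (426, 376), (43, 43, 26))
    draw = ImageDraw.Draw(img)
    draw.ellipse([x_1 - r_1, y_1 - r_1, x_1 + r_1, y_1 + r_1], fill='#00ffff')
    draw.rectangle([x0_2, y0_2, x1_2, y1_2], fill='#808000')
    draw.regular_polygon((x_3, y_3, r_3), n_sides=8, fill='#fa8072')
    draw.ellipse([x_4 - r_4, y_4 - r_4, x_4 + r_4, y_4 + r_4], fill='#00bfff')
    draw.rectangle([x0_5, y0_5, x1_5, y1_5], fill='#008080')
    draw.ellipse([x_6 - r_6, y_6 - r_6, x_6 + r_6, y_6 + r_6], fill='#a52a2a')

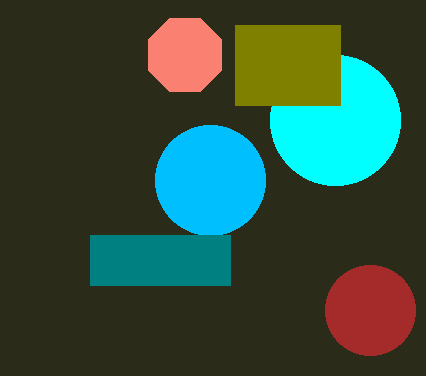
x_1 = 335
y_1 = 120
r_1 = 65
x0_2 = 235
y0_2 = 25
x1_2 = 340
y1_2 = 105
x_3 = 185
y_3 = 55
r_3 = 40
x_4 = 210
y_4 = 180
r_4 = 55
x0_5 = 90
y0_5 = 235
x1_5 = 230
y1_5 = 285
x_6 = 370
y_6 = 310
r_6 = 45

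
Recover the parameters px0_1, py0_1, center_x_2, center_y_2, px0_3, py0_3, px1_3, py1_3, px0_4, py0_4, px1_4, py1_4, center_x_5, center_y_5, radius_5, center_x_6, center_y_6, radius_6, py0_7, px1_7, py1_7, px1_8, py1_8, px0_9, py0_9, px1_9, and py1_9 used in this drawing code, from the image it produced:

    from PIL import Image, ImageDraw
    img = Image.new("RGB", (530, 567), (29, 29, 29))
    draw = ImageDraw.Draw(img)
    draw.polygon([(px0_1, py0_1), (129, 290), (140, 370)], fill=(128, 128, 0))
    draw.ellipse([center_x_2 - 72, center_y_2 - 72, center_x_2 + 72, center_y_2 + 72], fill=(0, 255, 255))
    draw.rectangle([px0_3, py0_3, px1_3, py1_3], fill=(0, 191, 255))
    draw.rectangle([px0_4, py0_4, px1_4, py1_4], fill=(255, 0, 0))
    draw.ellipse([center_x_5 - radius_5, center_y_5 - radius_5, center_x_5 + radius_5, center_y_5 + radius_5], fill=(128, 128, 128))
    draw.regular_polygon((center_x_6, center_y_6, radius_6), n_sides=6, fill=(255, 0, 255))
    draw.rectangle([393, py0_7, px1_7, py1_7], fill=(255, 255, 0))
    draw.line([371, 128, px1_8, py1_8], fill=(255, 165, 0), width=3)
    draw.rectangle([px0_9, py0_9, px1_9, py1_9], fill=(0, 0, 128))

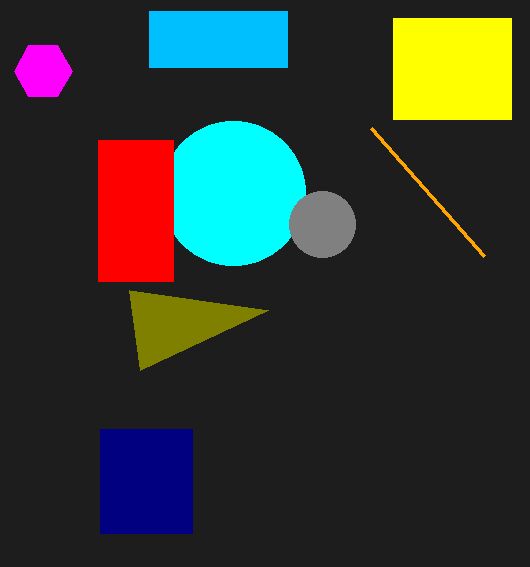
px0_1 = 268, py0_1 = 310, center_x_2 = 233, center_y_2 = 193, px0_3 = 149, py0_3 = 11, px1_3 = 287, py1_3 = 67, px0_4 = 98, py0_4 = 140, px1_4 = 173, py1_4 = 281, center_x_5 = 322, center_y_5 = 224, radius_5 = 33, center_x_6 = 43, center_y_6 = 71, radius_6 = 29, py0_7 = 18, px1_7 = 511, py1_7 = 119, px1_8 = 484, py1_8 = 256, px0_9 = 100, py0_9 = 429, px1_9 = 192, py1_9 = 533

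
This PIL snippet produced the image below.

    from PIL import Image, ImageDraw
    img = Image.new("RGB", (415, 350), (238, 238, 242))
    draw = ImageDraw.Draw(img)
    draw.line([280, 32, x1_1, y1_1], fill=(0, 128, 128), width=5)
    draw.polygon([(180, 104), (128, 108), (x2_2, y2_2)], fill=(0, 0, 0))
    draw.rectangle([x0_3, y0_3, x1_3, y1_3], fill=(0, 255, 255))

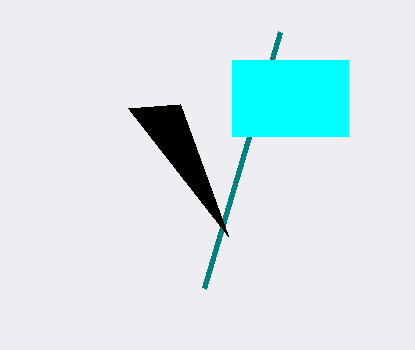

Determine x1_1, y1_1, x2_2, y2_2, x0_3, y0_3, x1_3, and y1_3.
x1_1 = 204
y1_1 = 288
x2_2 = 228
y2_2 = 236
x0_3 = 232
y0_3 = 60
x1_3 = 348
y1_3 = 136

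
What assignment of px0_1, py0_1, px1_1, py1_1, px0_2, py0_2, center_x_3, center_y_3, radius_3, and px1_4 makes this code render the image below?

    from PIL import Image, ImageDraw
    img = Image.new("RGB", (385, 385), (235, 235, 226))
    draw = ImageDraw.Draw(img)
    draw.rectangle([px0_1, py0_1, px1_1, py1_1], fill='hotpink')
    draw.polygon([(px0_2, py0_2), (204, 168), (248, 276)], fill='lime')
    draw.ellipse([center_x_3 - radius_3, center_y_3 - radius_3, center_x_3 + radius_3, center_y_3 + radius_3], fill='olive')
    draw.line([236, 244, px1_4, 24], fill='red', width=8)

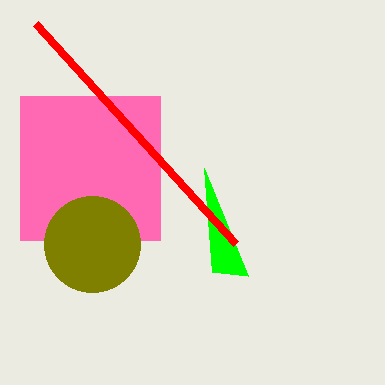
px0_1 = 20
py0_1 = 96
px1_1 = 160
py1_1 = 240
px0_2 = 212
py0_2 = 272
center_x_3 = 92
center_y_3 = 244
radius_3 = 48
px1_4 = 36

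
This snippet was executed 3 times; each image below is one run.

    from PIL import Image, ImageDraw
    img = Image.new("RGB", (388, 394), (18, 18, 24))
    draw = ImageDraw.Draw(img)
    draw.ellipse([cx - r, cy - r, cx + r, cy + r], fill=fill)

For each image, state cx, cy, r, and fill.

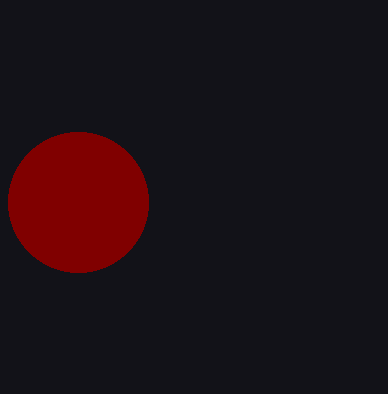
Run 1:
cx = 78, cy = 202, r = 70, fill = 'maroon'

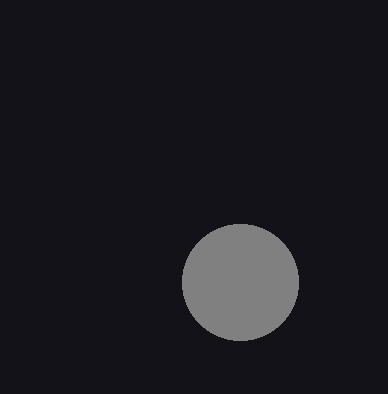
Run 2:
cx = 240, cy = 282, r = 58, fill = 'gray'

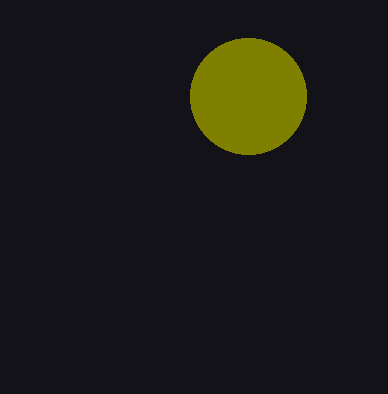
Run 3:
cx = 248; cy = 96; r = 58; fill = 'olive'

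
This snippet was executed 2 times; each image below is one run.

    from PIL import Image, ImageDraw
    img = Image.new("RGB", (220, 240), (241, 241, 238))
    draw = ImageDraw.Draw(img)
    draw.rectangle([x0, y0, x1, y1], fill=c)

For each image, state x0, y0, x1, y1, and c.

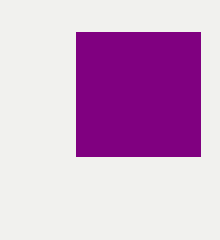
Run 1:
x0 = 76
y0 = 32
x1 = 200
y1 = 156
c = 'purple'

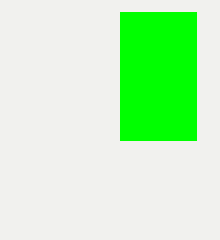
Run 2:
x0 = 120
y0 = 12
x1 = 196
y1 = 140
c = 'lime'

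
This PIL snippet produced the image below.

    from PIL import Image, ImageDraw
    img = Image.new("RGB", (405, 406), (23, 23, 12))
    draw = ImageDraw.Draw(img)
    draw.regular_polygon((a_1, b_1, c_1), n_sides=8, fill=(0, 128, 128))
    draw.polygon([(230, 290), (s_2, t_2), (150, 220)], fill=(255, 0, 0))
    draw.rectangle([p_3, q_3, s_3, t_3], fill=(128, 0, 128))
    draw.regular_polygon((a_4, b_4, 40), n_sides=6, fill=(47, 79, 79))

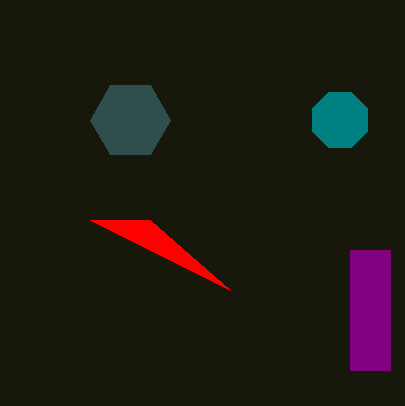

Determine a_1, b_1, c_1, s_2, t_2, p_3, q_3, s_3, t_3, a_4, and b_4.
a_1 = 340
b_1 = 120
c_1 = 30
s_2 = 90
t_2 = 220
p_3 = 350
q_3 = 250
s_3 = 390
t_3 = 370
a_4 = 130
b_4 = 120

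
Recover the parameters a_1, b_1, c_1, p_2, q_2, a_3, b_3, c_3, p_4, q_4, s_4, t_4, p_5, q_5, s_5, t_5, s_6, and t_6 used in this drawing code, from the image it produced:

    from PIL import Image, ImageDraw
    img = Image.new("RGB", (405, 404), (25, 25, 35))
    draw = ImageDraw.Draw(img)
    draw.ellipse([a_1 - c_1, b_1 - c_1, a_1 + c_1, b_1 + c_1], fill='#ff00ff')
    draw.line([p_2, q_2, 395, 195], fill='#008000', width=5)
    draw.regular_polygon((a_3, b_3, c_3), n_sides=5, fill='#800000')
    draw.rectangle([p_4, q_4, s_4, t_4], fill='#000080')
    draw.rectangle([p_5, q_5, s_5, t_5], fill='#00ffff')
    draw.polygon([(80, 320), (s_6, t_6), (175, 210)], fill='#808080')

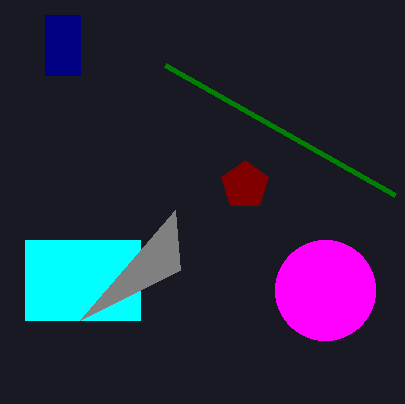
a_1 = 325
b_1 = 290
c_1 = 50
p_2 = 165
q_2 = 65
a_3 = 245
b_3 = 185
c_3 = 25
p_4 = 45
q_4 = 15
s_4 = 80
t_4 = 75
p_5 = 25
q_5 = 240
s_5 = 140
t_5 = 320
s_6 = 180
t_6 = 270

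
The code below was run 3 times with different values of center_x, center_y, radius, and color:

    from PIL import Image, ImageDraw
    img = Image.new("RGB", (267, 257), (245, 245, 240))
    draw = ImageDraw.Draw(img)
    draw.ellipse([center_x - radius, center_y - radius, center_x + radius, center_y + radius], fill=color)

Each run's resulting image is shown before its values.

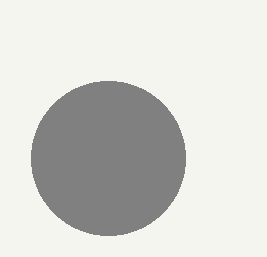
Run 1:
center_x = 108
center_y = 158
radius = 77
color = 'gray'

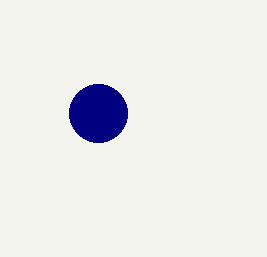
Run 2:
center_x = 98
center_y = 113
radius = 29
color = 'navy'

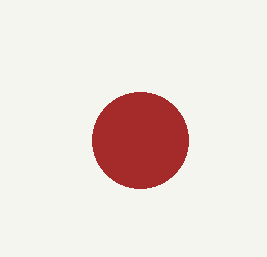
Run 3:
center_x = 140; center_y = 140; radius = 48; color = 'brown'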